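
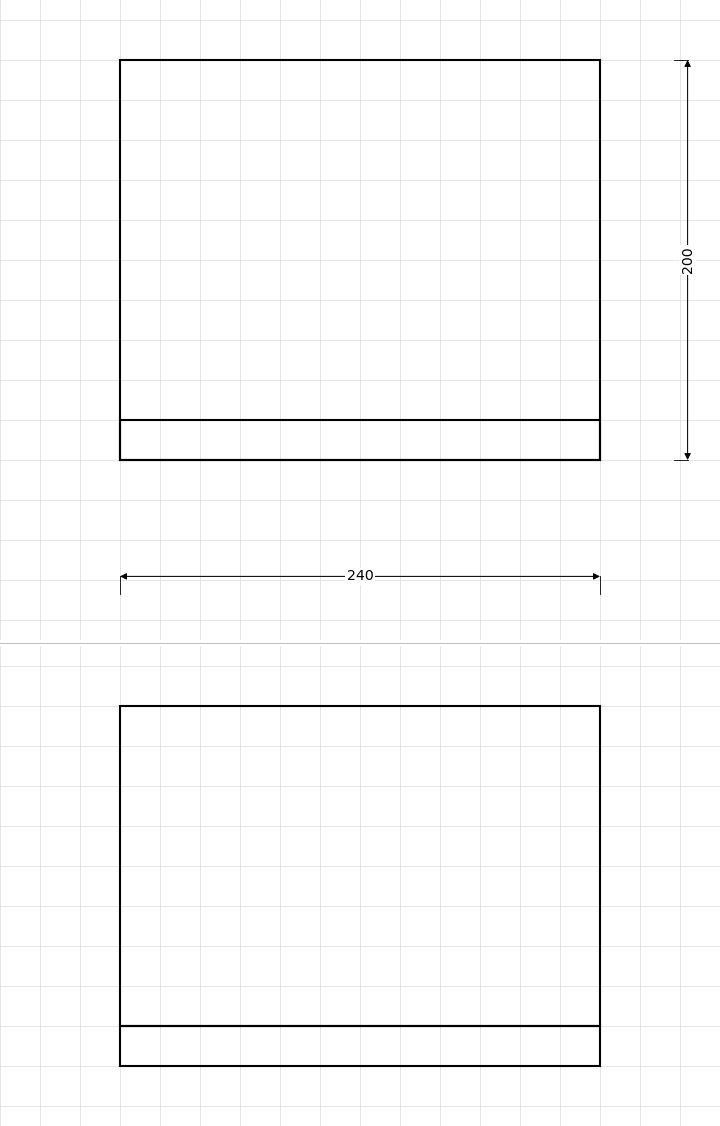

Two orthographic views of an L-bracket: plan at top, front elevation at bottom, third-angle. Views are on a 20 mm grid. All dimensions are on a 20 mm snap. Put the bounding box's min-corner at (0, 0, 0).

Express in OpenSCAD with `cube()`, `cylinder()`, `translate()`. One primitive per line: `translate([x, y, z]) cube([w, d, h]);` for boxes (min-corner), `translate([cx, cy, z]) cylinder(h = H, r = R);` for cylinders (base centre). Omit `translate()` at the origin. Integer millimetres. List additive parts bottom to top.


cube([240, 200, 20]);
translate([0, 0, 20]) cube([240, 20, 160]);


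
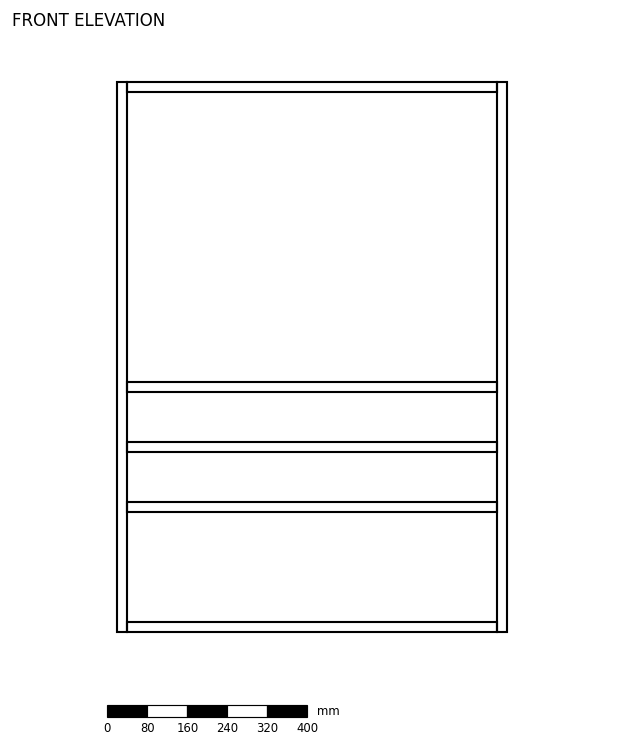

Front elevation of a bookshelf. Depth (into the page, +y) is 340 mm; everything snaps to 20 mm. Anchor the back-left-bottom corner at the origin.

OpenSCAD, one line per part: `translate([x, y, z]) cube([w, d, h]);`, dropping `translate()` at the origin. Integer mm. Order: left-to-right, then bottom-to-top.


cube([20, 340, 1100]);
translate([20, 0, 0]) cube([740, 340, 20]);
translate([20, 0, 240]) cube([740, 340, 20]);
translate([20, 0, 360]) cube([740, 340, 20]);
translate([20, 0, 480]) cube([740, 340, 20]);
translate([20, 0, 1080]) cube([740, 340, 20]);
translate([760, 0, 0]) cube([20, 340, 1100]);


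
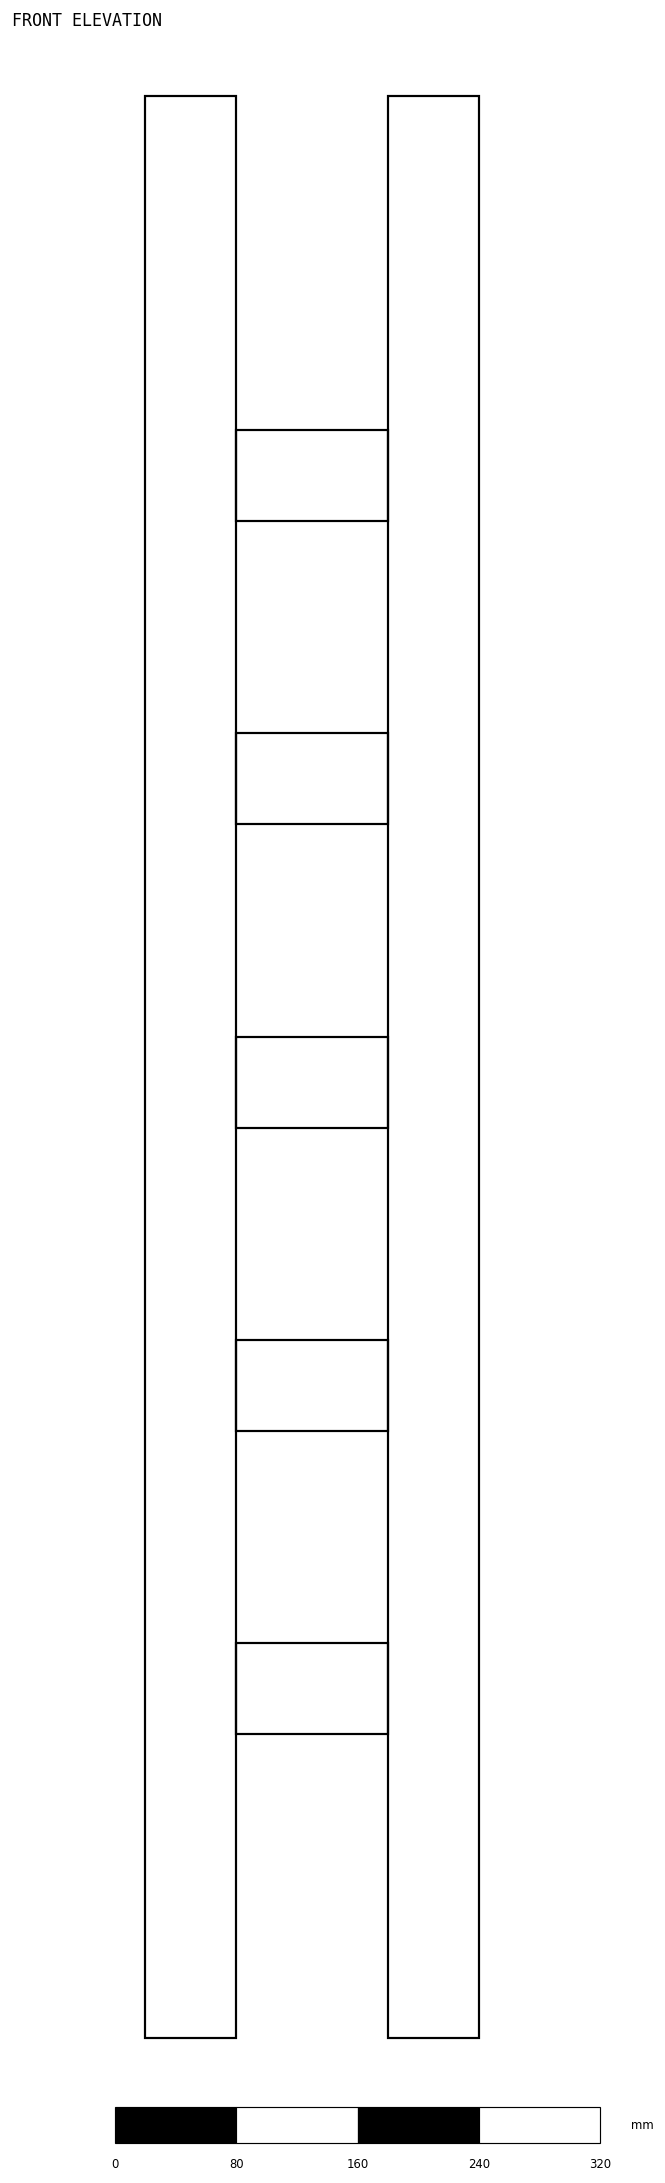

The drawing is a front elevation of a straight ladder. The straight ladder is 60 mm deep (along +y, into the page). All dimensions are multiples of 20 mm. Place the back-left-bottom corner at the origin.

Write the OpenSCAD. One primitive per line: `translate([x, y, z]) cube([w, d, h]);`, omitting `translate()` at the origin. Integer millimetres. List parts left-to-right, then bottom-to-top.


cube([60, 60, 1280]);
translate([60, 0, 200]) cube([100, 60, 60]);
translate([60, 0, 400]) cube([100, 60, 60]);
translate([60, 0, 600]) cube([100, 60, 60]);
translate([60, 0, 800]) cube([100, 60, 60]);
translate([60, 0, 1000]) cube([100, 60, 60]);
translate([160, 0, 0]) cube([60, 60, 1280]);


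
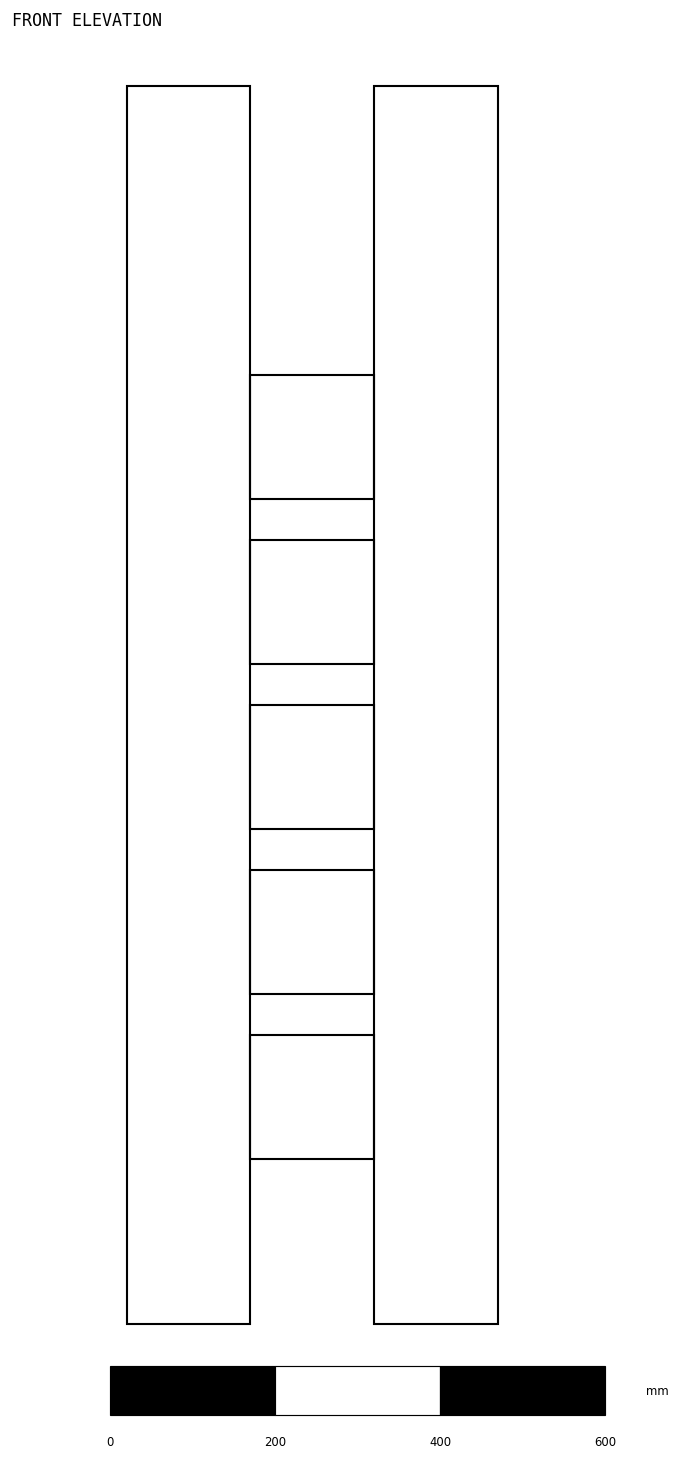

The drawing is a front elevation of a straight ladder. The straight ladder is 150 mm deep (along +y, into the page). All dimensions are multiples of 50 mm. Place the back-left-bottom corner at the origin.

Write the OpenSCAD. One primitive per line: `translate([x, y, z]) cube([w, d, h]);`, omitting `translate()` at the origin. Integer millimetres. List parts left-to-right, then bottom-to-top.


cube([150, 150, 1500]);
translate([150, 0, 200]) cube([150, 150, 150]);
translate([150, 0, 400]) cube([150, 150, 150]);
translate([150, 0, 600]) cube([150, 150, 150]);
translate([150, 0, 800]) cube([150, 150, 150]);
translate([150, 0, 1000]) cube([150, 150, 150]);
translate([300, 0, 0]) cube([150, 150, 1500]);


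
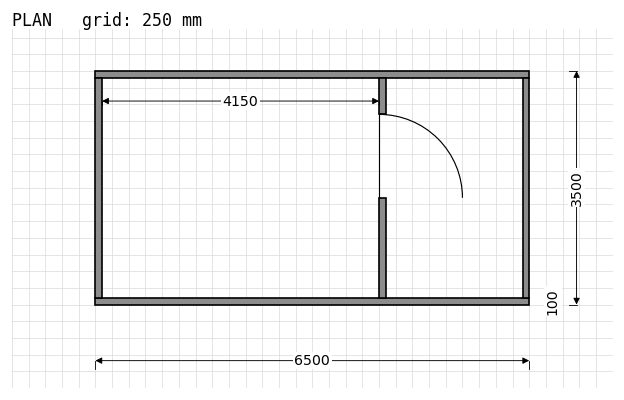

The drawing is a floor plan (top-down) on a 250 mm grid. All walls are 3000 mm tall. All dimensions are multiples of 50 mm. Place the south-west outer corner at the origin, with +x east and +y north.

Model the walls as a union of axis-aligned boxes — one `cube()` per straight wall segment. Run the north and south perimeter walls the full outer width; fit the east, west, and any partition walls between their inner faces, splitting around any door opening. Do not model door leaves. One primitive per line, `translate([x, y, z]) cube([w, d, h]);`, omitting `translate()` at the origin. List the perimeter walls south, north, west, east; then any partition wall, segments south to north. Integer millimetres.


cube([6500, 100, 3000]);
translate([0, 3400, 0]) cube([6500, 100, 3000]);
translate([0, 100, 0]) cube([100, 3300, 3000]);
translate([6400, 100, 0]) cube([100, 3300, 3000]);
translate([4250, 100, 0]) cube([100, 1500, 3000]);
translate([4250, 2850, 0]) cube([100, 550, 3000]);


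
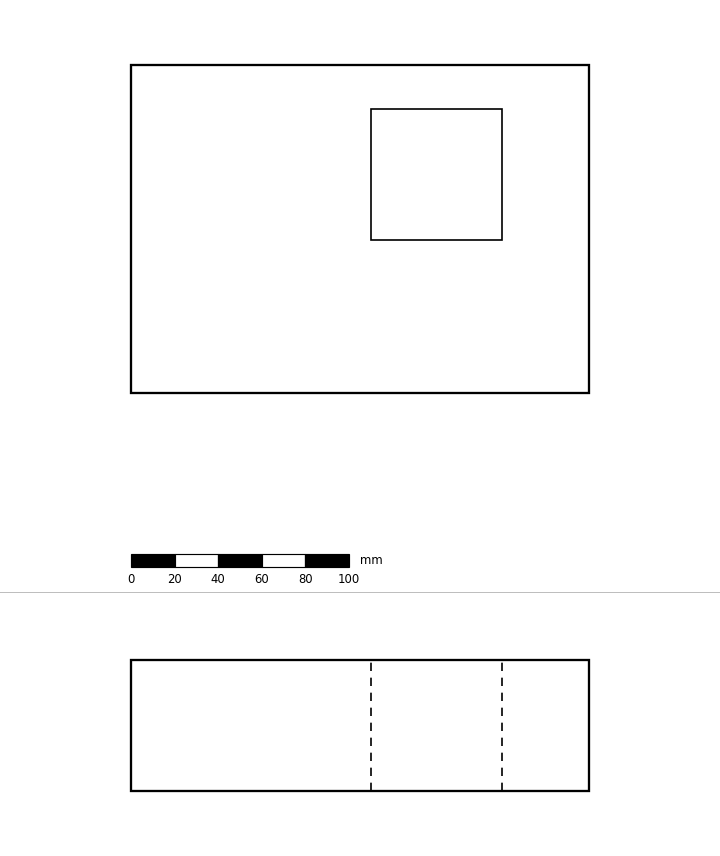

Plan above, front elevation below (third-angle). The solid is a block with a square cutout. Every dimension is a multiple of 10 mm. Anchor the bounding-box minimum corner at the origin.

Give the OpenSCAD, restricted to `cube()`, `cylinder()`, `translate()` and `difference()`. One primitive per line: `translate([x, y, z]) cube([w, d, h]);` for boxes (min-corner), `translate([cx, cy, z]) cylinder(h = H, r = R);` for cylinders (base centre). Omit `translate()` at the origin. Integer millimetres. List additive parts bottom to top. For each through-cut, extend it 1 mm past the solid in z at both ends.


difference() {
  cube([210, 150, 60]);
  translate([110, 70, -1]) cube([60, 60, 62]);
}


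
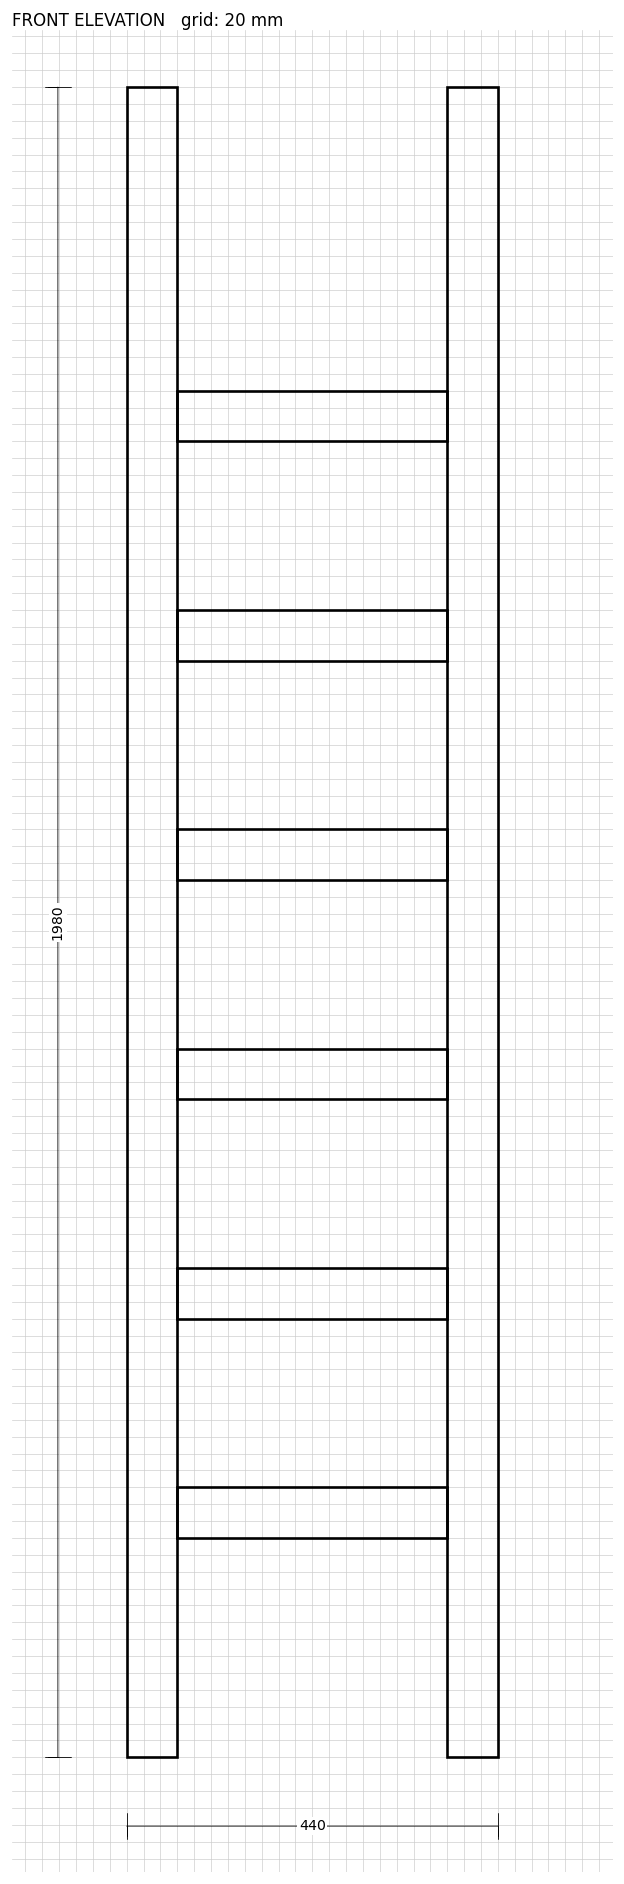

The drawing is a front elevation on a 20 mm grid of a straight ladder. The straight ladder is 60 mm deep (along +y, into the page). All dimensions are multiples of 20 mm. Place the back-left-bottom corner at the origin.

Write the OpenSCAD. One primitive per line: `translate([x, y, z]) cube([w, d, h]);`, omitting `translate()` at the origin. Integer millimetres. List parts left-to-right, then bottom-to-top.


cube([60, 60, 1980]);
translate([60, 0, 260]) cube([320, 60, 60]);
translate([60, 0, 520]) cube([320, 60, 60]);
translate([60, 0, 780]) cube([320, 60, 60]);
translate([60, 0, 1040]) cube([320, 60, 60]);
translate([60, 0, 1300]) cube([320, 60, 60]);
translate([60, 0, 1560]) cube([320, 60, 60]);
translate([380, 0, 0]) cube([60, 60, 1980]);


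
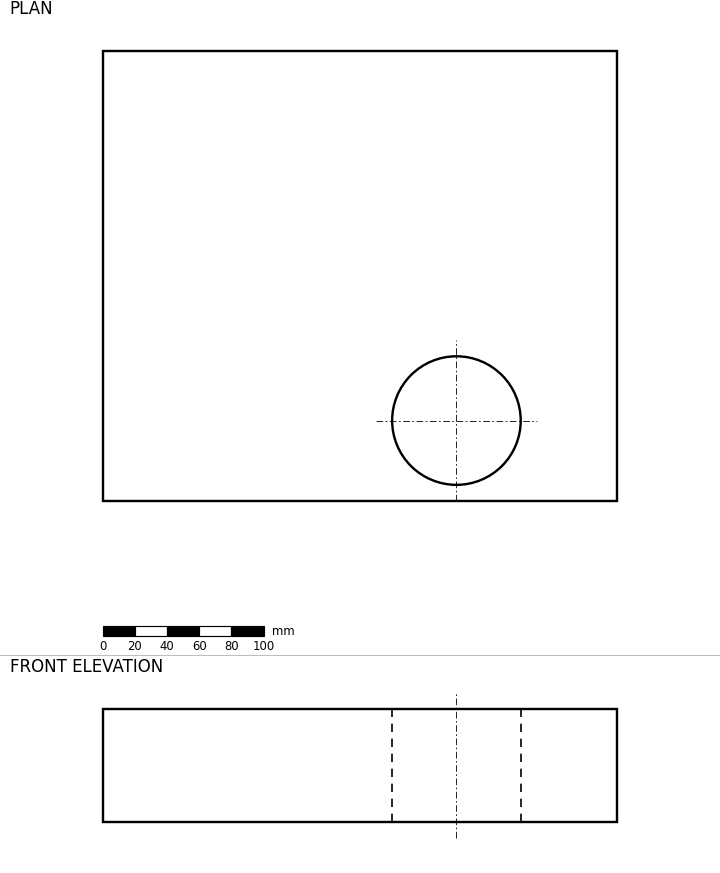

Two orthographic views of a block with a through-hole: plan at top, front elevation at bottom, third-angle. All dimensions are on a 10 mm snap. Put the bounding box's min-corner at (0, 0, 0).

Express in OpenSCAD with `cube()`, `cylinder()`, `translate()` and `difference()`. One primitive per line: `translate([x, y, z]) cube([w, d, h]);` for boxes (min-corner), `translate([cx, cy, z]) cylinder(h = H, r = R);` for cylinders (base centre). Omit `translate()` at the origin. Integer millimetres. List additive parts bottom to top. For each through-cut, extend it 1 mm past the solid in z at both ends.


difference() {
  cube([320, 280, 70]);
  translate([220, 50, -1]) cylinder(h = 72, r = 40);
}


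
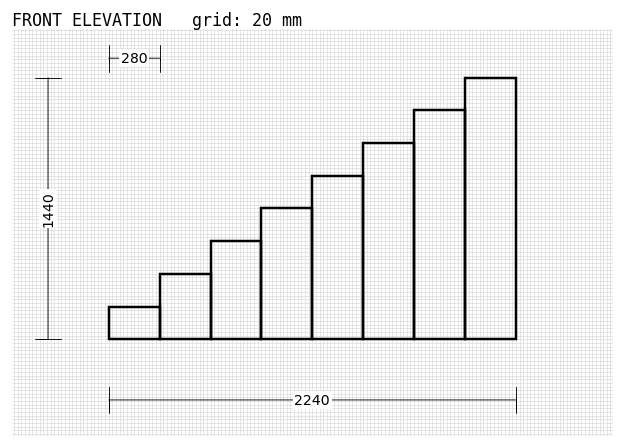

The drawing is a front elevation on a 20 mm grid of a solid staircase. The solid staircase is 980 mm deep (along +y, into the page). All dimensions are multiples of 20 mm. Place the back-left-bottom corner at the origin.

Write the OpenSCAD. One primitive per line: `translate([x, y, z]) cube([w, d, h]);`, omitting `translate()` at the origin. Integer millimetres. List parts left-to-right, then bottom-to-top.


cube([280, 980, 180]);
translate([280, 0, 0]) cube([280, 980, 360]);
translate([560, 0, 0]) cube([280, 980, 540]);
translate([840, 0, 0]) cube([280, 980, 720]);
translate([1120, 0, 0]) cube([280, 980, 900]);
translate([1400, 0, 0]) cube([280, 980, 1080]);
translate([1680, 0, 0]) cube([280, 980, 1260]);
translate([1960, 0, 0]) cube([280, 980, 1440]);


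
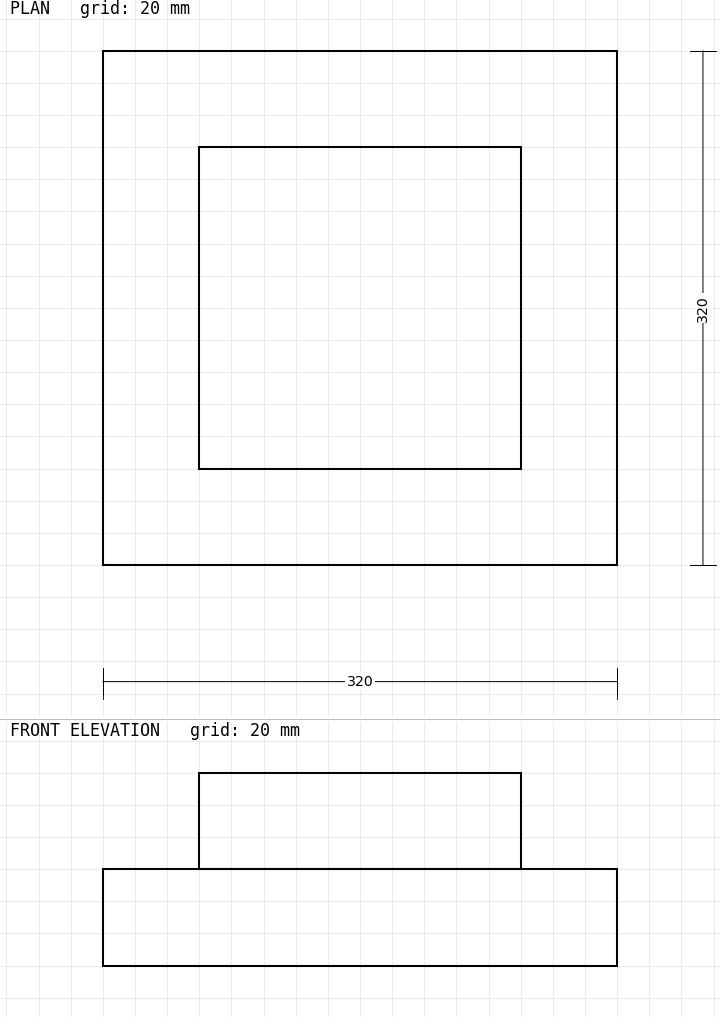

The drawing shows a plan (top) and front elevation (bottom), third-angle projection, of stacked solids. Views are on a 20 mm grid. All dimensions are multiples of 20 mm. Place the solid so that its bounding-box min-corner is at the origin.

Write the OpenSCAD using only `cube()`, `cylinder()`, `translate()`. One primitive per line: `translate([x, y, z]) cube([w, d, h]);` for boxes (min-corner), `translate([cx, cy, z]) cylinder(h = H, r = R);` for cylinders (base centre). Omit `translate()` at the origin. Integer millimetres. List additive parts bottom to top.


cube([320, 320, 60]);
translate([60, 60, 60]) cube([200, 200, 60]);


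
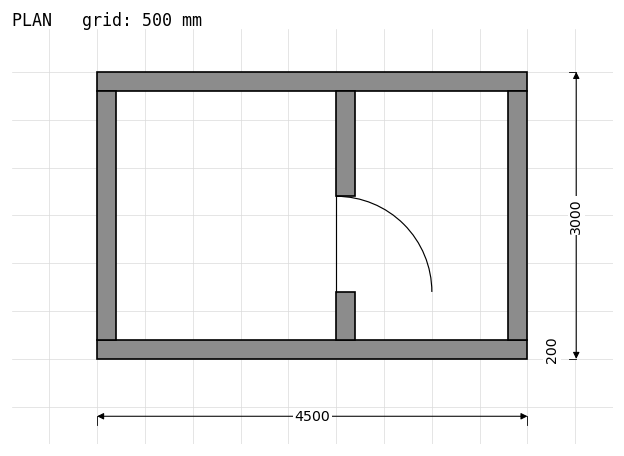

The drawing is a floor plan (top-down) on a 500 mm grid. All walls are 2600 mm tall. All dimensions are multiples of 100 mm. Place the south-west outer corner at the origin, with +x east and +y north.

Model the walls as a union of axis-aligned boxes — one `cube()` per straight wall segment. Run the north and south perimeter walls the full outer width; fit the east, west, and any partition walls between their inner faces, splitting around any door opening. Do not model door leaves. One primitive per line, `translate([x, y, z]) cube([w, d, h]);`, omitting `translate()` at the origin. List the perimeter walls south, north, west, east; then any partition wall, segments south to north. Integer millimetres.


cube([4500, 200, 2600]);
translate([0, 2800, 0]) cube([4500, 200, 2600]);
translate([0, 200, 0]) cube([200, 2600, 2600]);
translate([4300, 200, 0]) cube([200, 2600, 2600]);
translate([2500, 200, 0]) cube([200, 500, 2600]);
translate([2500, 1700, 0]) cube([200, 1100, 2600]);


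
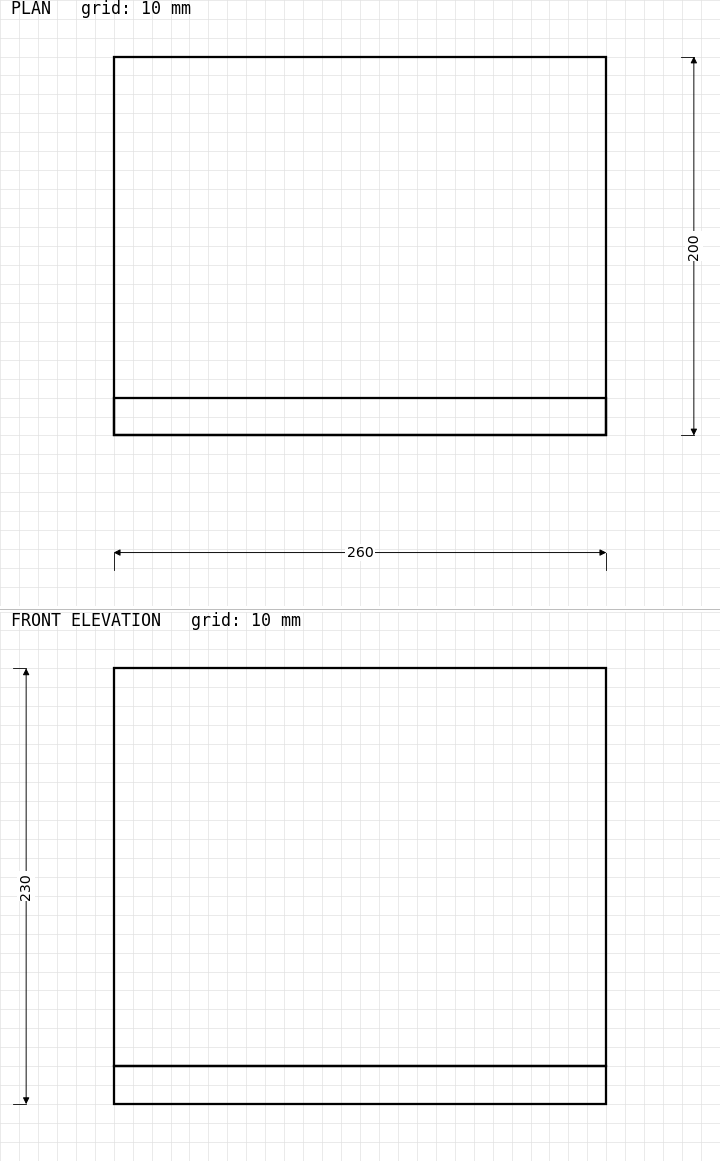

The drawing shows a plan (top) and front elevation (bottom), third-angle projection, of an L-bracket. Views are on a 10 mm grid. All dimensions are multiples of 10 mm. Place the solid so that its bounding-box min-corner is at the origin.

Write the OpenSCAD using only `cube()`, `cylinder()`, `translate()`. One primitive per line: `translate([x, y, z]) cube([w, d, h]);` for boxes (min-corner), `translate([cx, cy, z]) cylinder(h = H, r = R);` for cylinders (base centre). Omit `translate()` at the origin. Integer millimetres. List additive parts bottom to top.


cube([260, 200, 20]);
translate([0, 0, 20]) cube([260, 20, 210]);


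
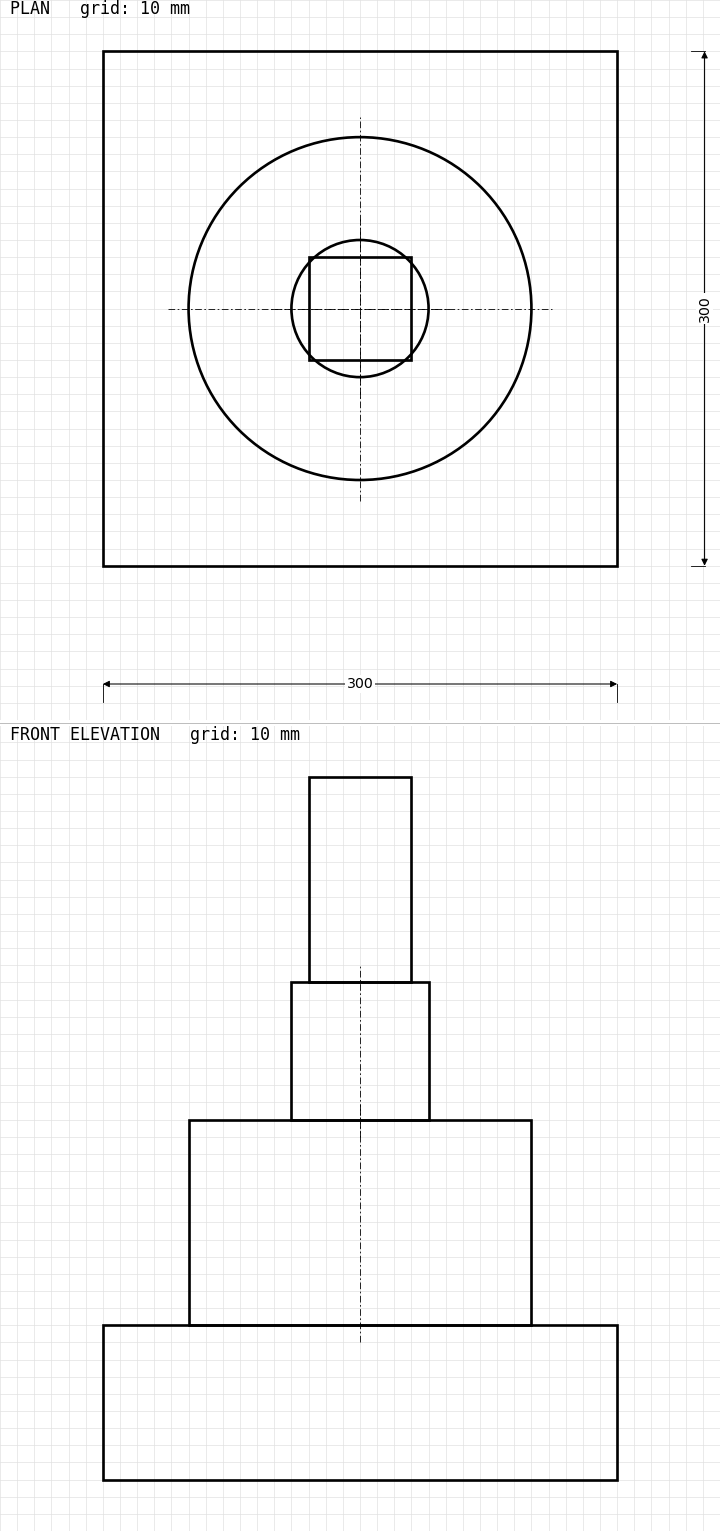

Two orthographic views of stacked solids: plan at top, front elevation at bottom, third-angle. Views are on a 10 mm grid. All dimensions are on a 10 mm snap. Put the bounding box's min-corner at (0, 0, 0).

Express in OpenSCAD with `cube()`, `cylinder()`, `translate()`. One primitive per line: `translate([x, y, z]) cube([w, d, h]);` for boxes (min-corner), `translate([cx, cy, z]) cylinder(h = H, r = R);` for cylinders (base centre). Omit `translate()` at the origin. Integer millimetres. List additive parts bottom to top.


cube([300, 300, 90]);
translate([150, 150, 90]) cylinder(h = 120, r = 100);
translate([150, 150, 210]) cylinder(h = 80, r = 40);
translate([120, 120, 290]) cube([60, 60, 120]);


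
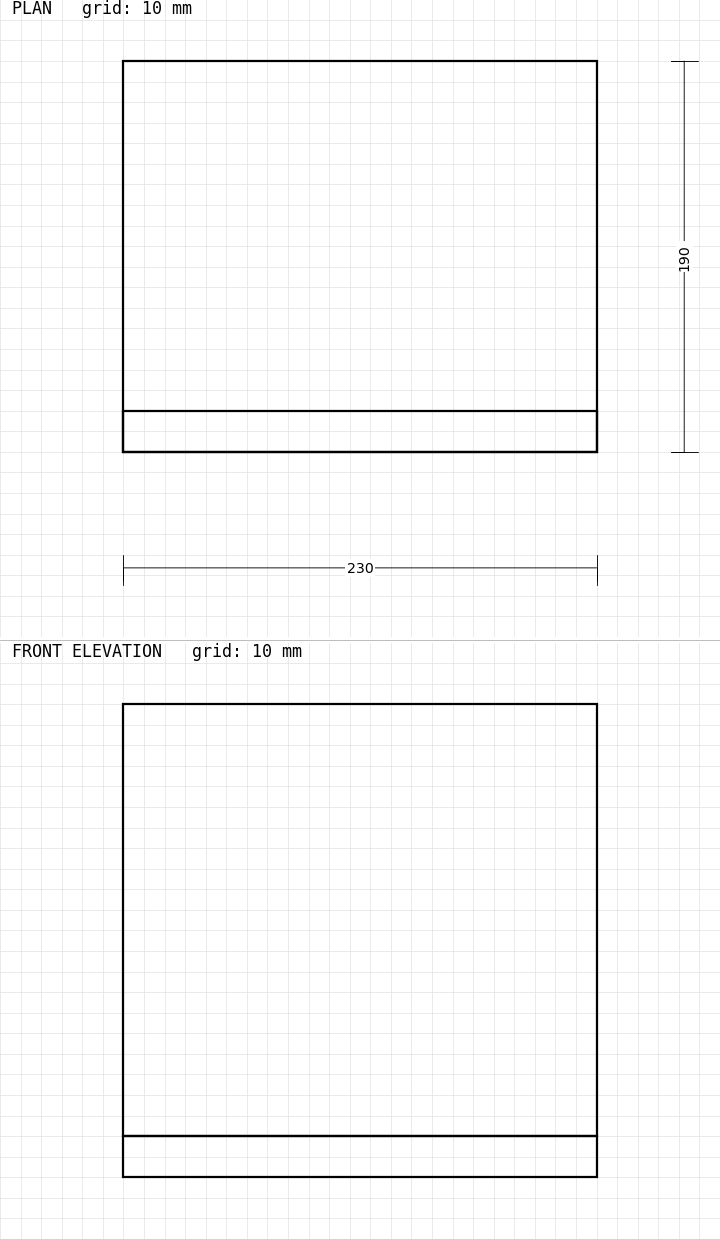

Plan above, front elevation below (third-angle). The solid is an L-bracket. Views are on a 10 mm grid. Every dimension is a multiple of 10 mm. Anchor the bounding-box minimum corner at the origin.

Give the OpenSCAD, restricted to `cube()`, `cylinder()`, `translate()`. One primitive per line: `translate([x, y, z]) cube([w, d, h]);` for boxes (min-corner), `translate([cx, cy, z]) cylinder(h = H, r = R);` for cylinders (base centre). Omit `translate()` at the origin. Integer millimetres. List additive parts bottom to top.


cube([230, 190, 20]);
translate([0, 0, 20]) cube([230, 20, 210]);


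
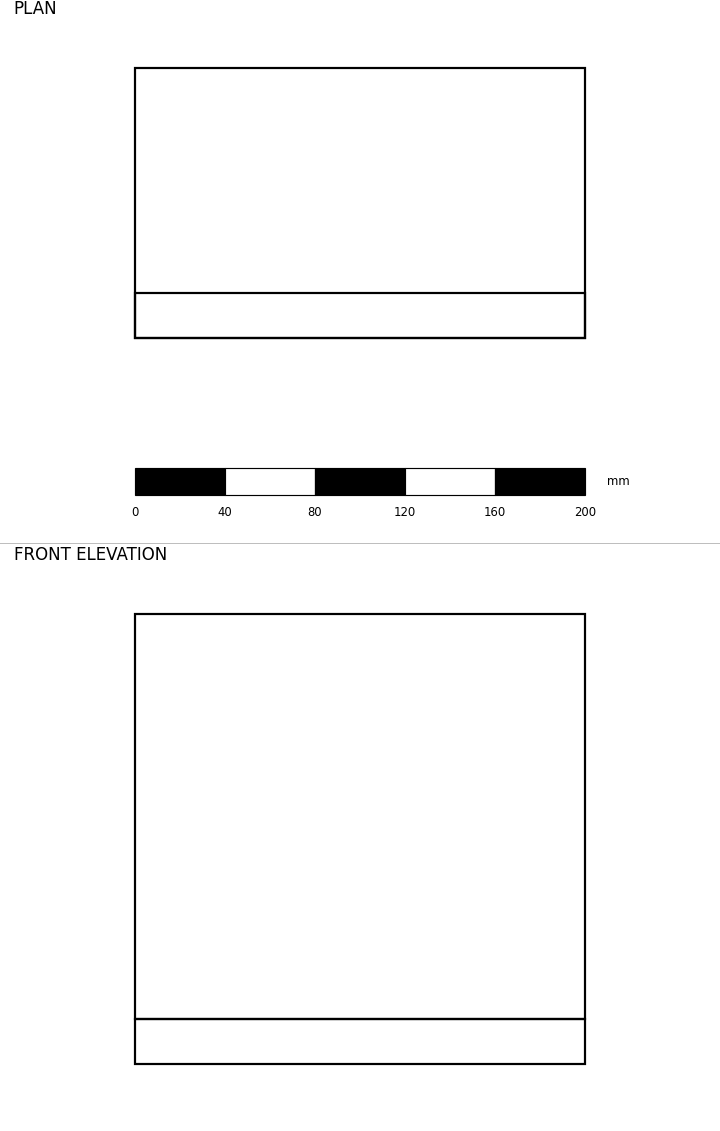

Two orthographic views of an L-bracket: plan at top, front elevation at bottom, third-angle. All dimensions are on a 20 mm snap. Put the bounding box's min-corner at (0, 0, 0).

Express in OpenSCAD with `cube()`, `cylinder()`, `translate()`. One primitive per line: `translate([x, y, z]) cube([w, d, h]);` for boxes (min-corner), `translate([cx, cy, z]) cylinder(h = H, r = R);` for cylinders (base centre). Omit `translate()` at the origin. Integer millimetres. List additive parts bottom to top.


cube([200, 120, 20]);
translate([0, 0, 20]) cube([200, 20, 180]);


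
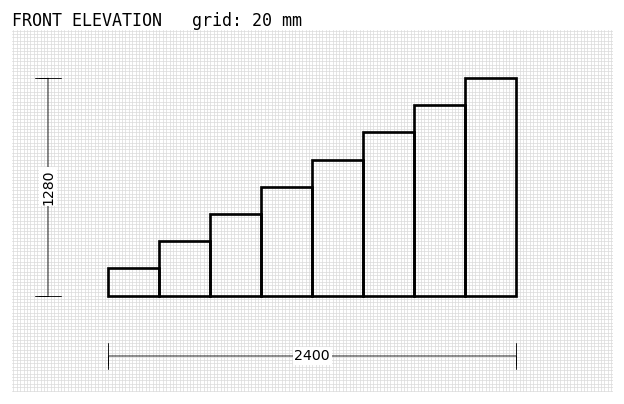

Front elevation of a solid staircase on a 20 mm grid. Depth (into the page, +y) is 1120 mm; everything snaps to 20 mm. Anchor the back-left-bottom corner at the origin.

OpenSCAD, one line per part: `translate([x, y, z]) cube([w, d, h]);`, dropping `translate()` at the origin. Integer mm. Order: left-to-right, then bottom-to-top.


cube([300, 1120, 160]);
translate([300, 0, 0]) cube([300, 1120, 320]);
translate([600, 0, 0]) cube([300, 1120, 480]);
translate([900, 0, 0]) cube([300, 1120, 640]);
translate([1200, 0, 0]) cube([300, 1120, 800]);
translate([1500, 0, 0]) cube([300, 1120, 960]);
translate([1800, 0, 0]) cube([300, 1120, 1120]);
translate([2100, 0, 0]) cube([300, 1120, 1280]);


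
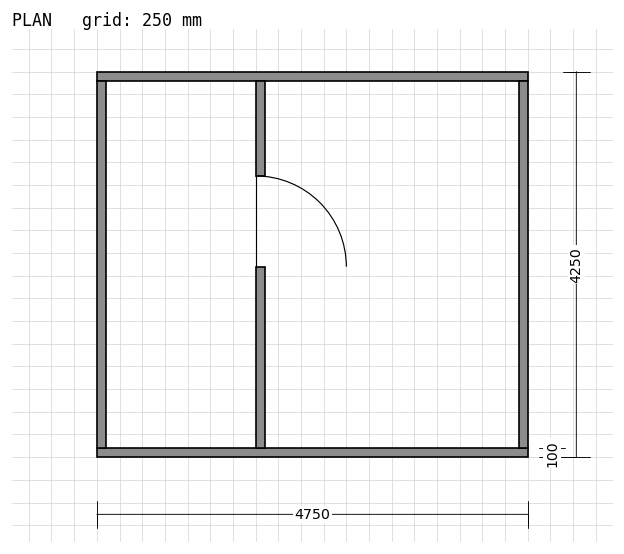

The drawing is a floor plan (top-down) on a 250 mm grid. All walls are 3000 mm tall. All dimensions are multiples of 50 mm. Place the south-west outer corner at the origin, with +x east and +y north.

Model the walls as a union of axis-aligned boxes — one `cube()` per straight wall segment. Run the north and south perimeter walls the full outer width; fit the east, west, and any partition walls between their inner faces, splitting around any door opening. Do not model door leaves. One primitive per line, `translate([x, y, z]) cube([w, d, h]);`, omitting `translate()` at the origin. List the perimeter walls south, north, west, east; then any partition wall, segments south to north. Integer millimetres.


cube([4750, 100, 3000]);
translate([0, 4150, 0]) cube([4750, 100, 3000]);
translate([0, 100, 0]) cube([100, 4050, 3000]);
translate([4650, 100, 0]) cube([100, 4050, 3000]);
translate([1750, 100, 0]) cube([100, 2000, 3000]);
translate([1750, 3100, 0]) cube([100, 1050, 3000]);


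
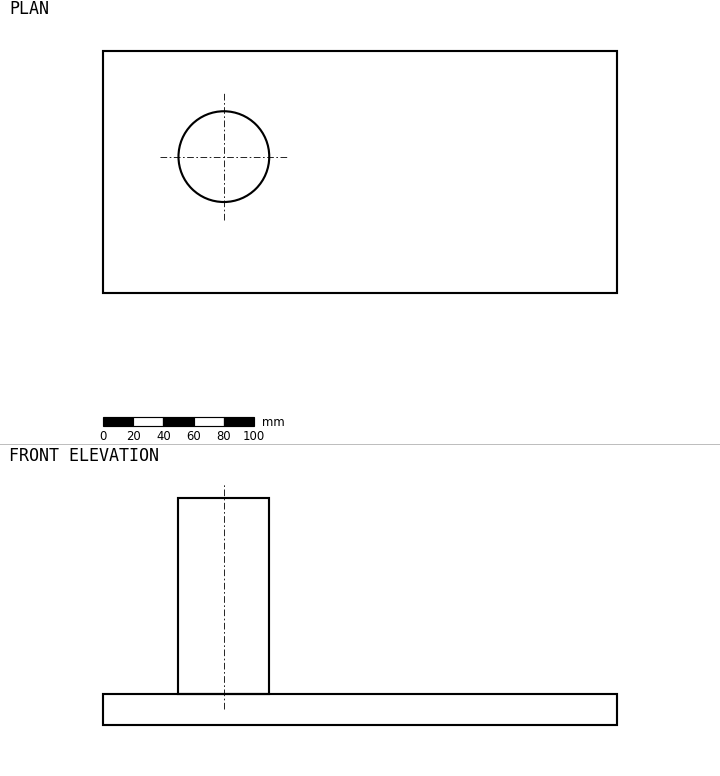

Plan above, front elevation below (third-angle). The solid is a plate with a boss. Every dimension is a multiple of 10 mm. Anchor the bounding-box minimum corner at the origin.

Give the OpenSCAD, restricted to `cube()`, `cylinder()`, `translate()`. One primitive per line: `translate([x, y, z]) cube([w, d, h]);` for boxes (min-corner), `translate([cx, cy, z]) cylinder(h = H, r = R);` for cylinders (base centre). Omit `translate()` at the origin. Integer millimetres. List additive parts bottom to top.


cube([340, 160, 20]);
translate([80, 90, 20]) cylinder(h = 130, r = 30);


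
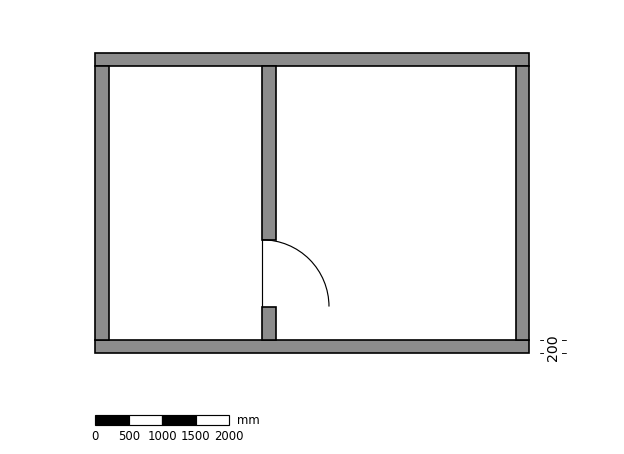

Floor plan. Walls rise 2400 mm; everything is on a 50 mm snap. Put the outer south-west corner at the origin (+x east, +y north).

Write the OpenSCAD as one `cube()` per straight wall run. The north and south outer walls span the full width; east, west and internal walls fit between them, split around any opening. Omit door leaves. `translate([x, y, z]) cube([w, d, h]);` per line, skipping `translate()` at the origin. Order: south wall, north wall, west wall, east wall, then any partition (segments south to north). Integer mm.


cube([6500, 200, 2400]);
translate([0, 4300, 0]) cube([6500, 200, 2400]);
translate([0, 200, 0]) cube([200, 4100, 2400]);
translate([6300, 200, 0]) cube([200, 4100, 2400]);
translate([2500, 200, 0]) cube([200, 500, 2400]);
translate([2500, 1700, 0]) cube([200, 2600, 2400]);


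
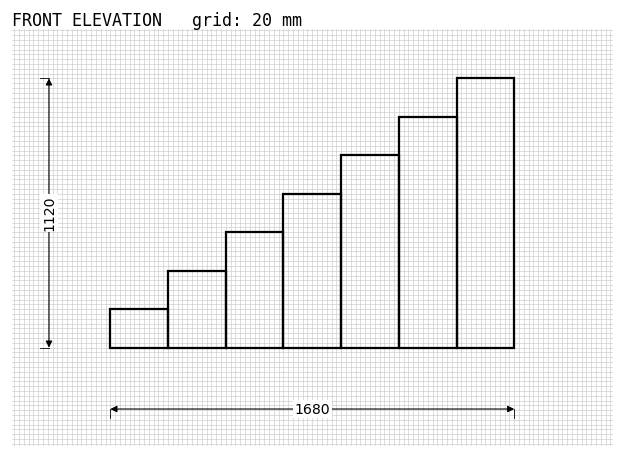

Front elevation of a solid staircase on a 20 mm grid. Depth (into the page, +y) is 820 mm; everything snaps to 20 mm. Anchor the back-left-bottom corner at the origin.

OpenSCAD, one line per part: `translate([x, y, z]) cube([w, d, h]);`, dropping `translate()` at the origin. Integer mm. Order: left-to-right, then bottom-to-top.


cube([240, 820, 160]);
translate([240, 0, 0]) cube([240, 820, 320]);
translate([480, 0, 0]) cube([240, 820, 480]);
translate([720, 0, 0]) cube([240, 820, 640]);
translate([960, 0, 0]) cube([240, 820, 800]);
translate([1200, 0, 0]) cube([240, 820, 960]);
translate([1440, 0, 0]) cube([240, 820, 1120]);


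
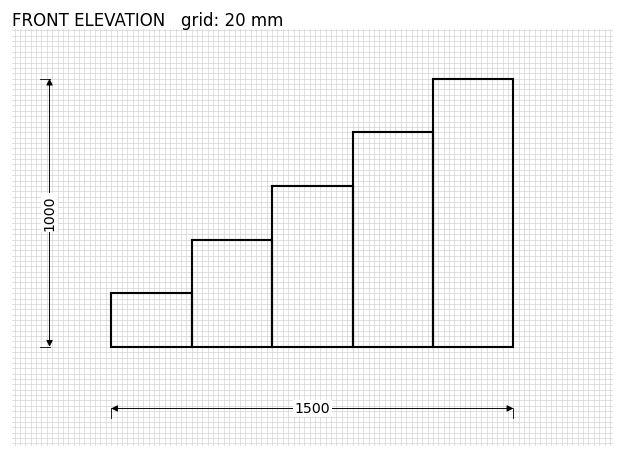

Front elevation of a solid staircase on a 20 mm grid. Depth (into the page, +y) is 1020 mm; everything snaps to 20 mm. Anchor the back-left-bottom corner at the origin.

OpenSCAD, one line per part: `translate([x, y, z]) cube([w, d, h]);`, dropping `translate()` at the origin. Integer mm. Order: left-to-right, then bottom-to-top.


cube([300, 1020, 200]);
translate([300, 0, 0]) cube([300, 1020, 400]);
translate([600, 0, 0]) cube([300, 1020, 600]);
translate([900, 0, 0]) cube([300, 1020, 800]);
translate([1200, 0, 0]) cube([300, 1020, 1000]);


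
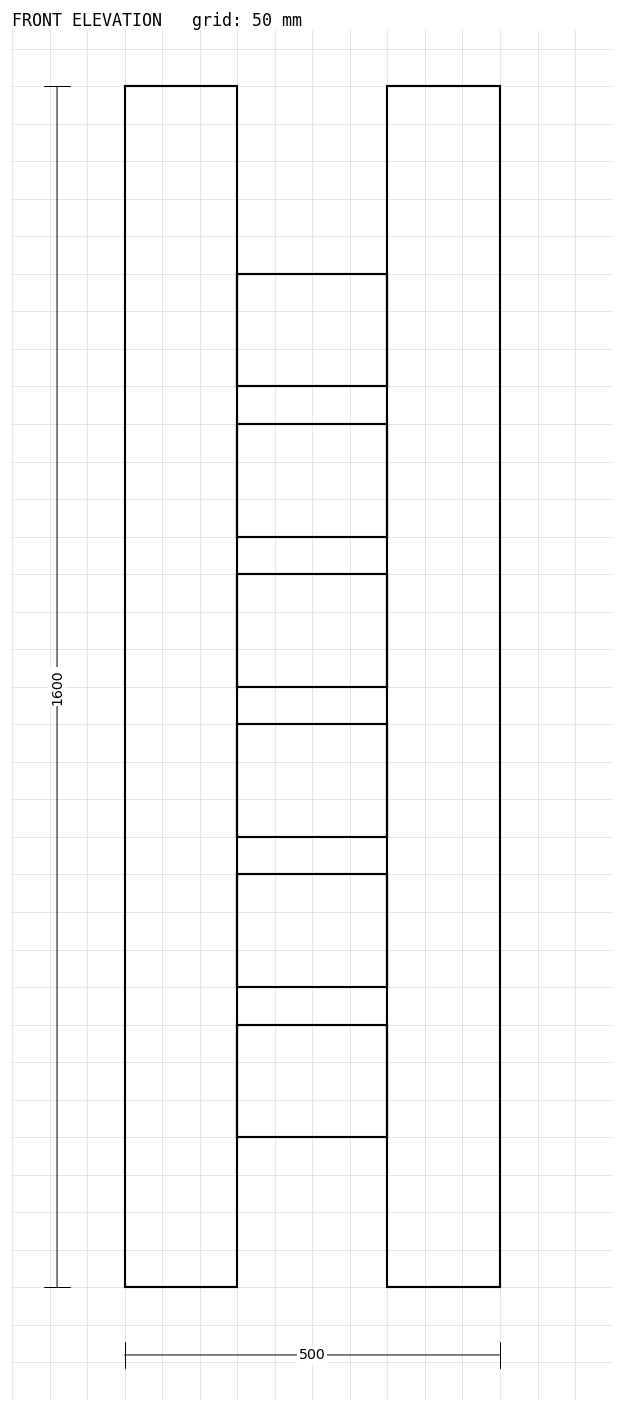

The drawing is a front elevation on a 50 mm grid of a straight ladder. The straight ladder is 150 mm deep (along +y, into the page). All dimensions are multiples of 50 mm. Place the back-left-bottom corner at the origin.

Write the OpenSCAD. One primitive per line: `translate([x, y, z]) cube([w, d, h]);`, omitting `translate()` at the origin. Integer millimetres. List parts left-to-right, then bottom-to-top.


cube([150, 150, 1600]);
translate([150, 0, 200]) cube([200, 150, 150]);
translate([150, 0, 400]) cube([200, 150, 150]);
translate([150, 0, 600]) cube([200, 150, 150]);
translate([150, 0, 800]) cube([200, 150, 150]);
translate([150, 0, 1000]) cube([200, 150, 150]);
translate([150, 0, 1200]) cube([200, 150, 150]);
translate([350, 0, 0]) cube([150, 150, 1600]);


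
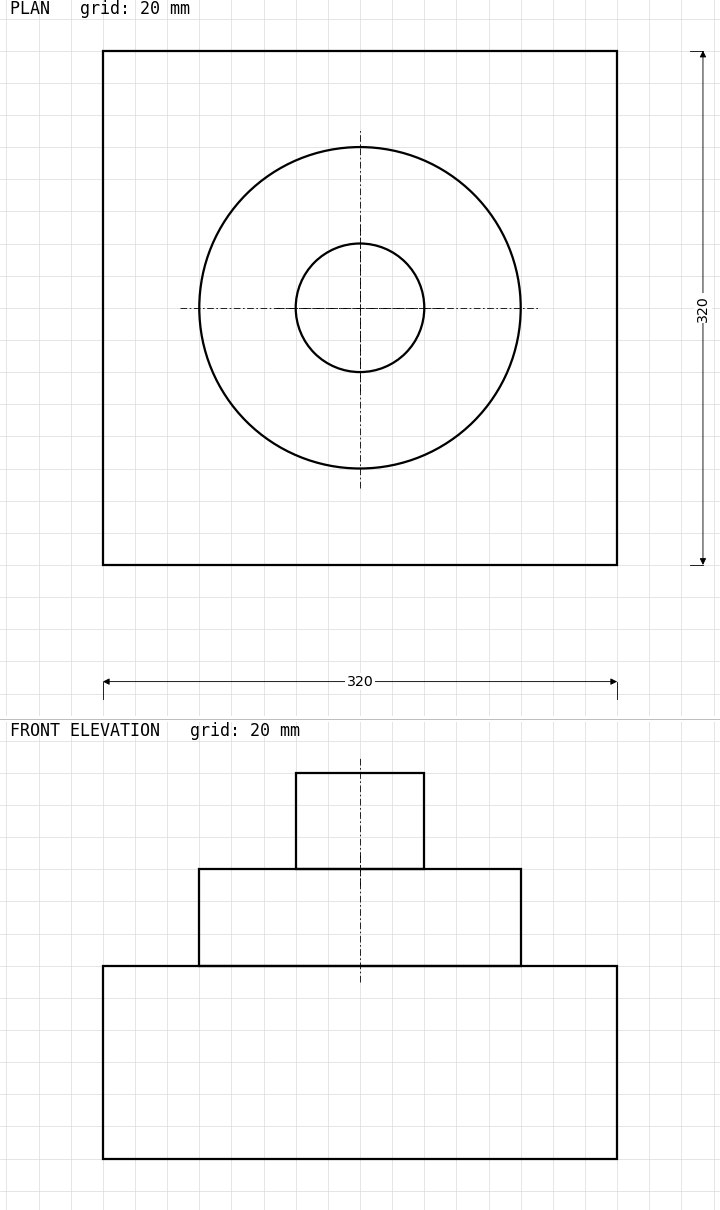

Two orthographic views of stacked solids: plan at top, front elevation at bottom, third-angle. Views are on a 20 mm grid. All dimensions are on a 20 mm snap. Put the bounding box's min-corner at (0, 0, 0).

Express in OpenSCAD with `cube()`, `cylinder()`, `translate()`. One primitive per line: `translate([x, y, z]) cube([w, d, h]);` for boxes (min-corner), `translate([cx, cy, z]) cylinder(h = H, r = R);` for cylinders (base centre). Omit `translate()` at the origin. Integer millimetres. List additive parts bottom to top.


cube([320, 320, 120]);
translate([160, 160, 120]) cylinder(h = 60, r = 100);
translate([160, 160, 180]) cylinder(h = 60, r = 40);


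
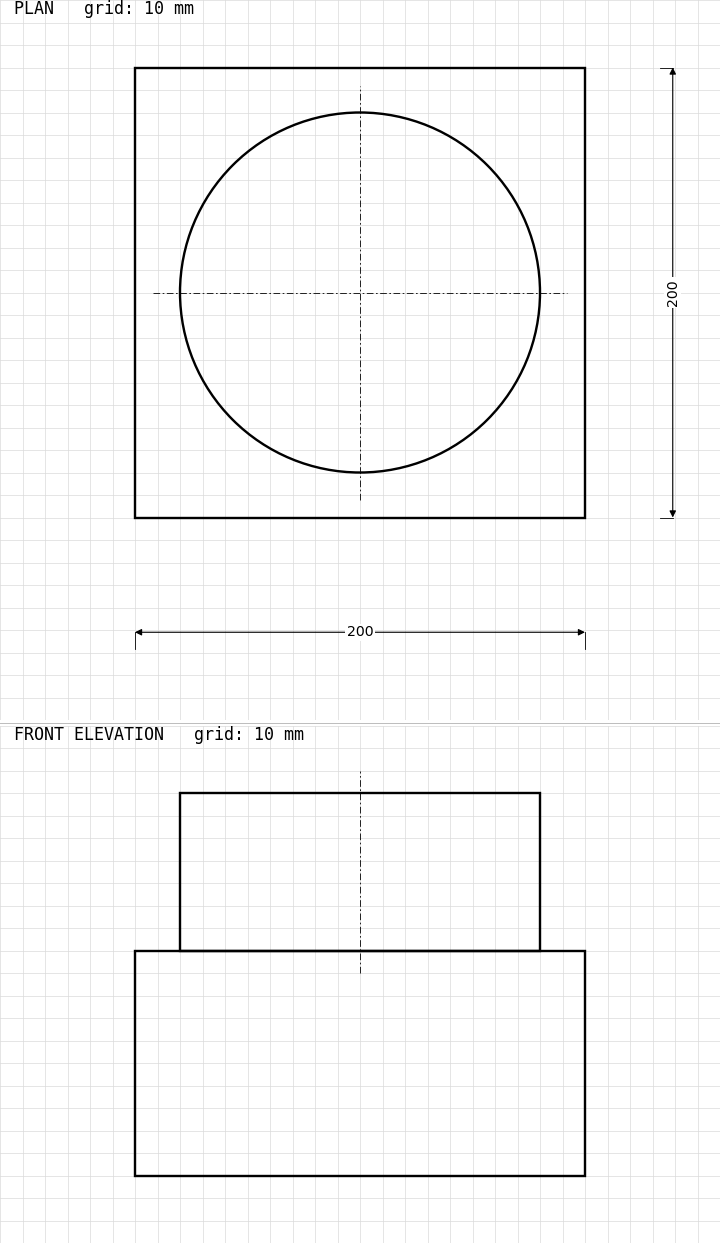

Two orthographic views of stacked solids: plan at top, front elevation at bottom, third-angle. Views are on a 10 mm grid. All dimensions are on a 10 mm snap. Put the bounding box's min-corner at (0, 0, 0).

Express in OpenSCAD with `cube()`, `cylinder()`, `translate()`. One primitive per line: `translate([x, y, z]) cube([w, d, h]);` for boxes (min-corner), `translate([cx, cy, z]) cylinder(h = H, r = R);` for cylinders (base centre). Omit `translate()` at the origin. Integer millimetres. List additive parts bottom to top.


cube([200, 200, 100]);
translate([100, 100, 100]) cylinder(h = 70, r = 80);


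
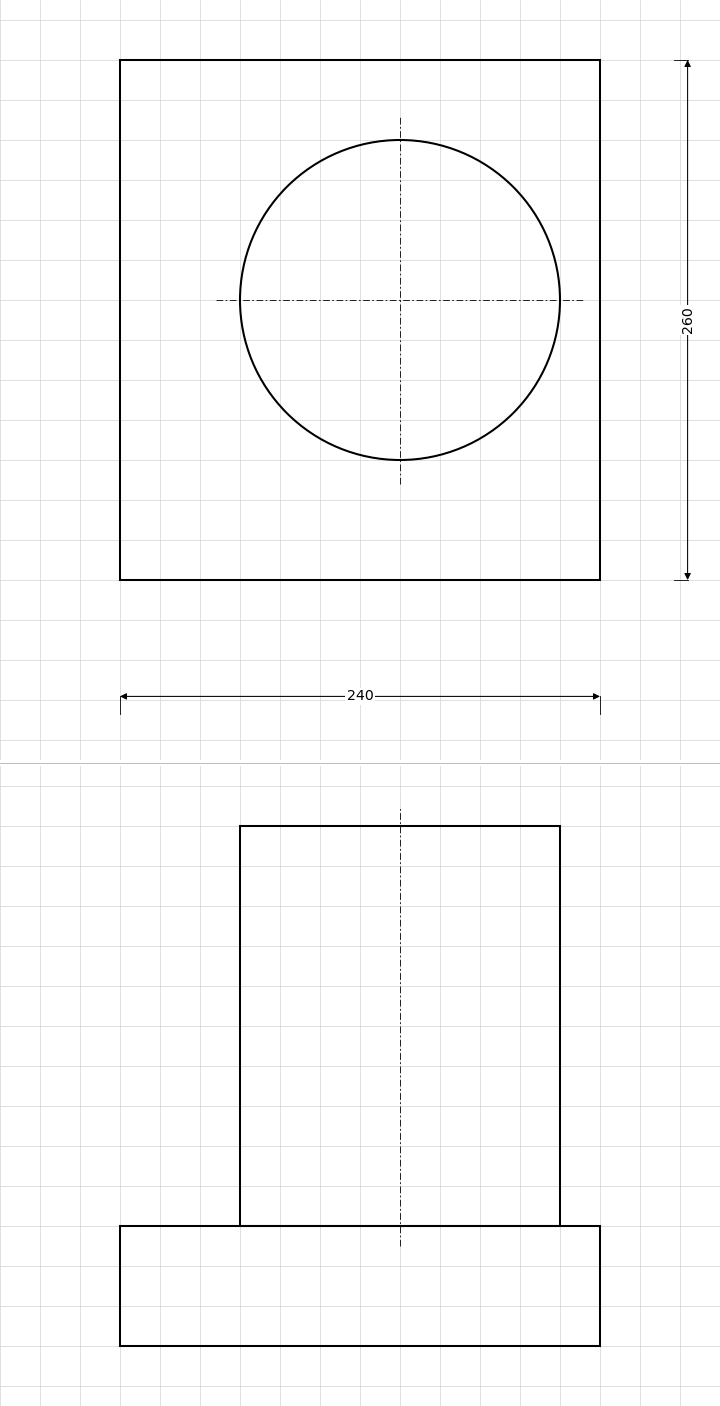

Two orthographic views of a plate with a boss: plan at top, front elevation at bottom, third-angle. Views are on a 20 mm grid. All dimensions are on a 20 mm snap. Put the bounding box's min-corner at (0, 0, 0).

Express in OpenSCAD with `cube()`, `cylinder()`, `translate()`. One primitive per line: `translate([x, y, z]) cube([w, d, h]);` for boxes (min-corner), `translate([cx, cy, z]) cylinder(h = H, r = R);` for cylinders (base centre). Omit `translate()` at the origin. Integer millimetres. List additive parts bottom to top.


cube([240, 260, 60]);
translate([140, 140, 60]) cylinder(h = 200, r = 80);


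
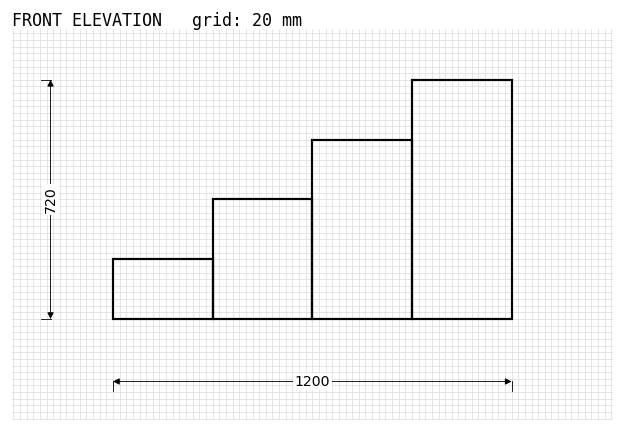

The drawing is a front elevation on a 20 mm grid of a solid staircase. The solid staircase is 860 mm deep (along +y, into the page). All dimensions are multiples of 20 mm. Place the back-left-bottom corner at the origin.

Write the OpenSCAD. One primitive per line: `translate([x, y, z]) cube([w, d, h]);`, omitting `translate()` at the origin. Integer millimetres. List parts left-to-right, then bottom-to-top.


cube([300, 860, 180]);
translate([300, 0, 0]) cube([300, 860, 360]);
translate([600, 0, 0]) cube([300, 860, 540]);
translate([900, 0, 0]) cube([300, 860, 720]);


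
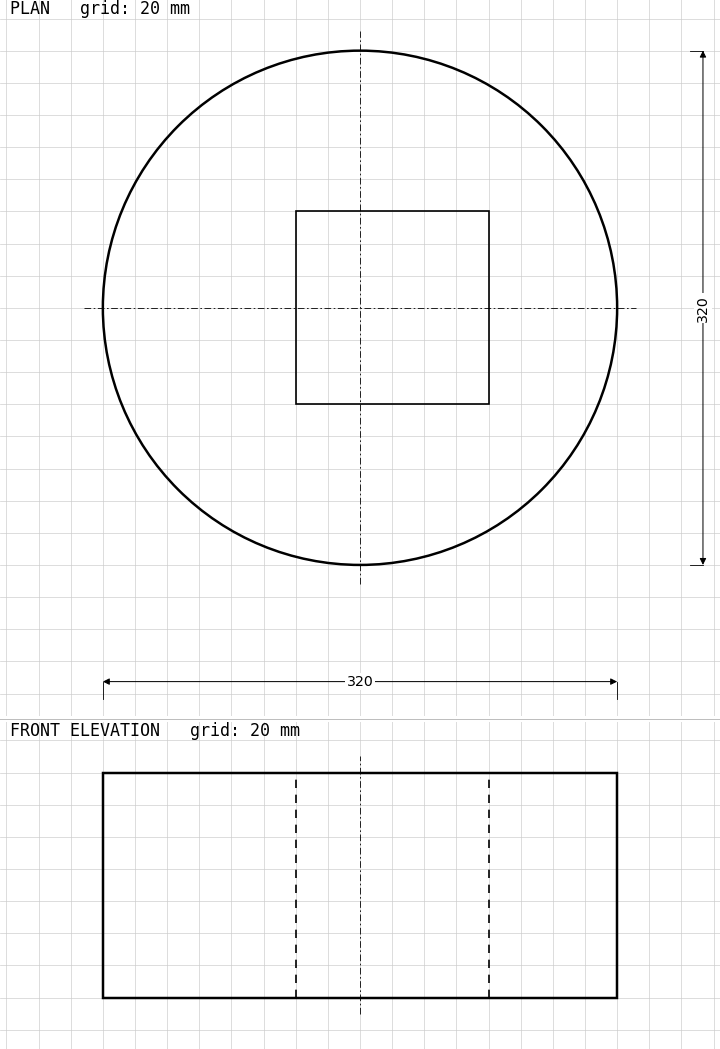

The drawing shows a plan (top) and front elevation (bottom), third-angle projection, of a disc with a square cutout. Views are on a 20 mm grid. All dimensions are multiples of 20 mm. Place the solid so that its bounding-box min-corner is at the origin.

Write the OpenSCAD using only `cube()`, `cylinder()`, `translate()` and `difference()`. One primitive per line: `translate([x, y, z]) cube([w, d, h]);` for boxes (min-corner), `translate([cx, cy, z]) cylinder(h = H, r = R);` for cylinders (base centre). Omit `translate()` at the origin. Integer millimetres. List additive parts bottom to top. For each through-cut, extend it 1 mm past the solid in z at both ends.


difference() {
  translate([160, 160, 0]) cylinder(h = 140, r = 160);
  translate([120, 100, -1]) cube([120, 120, 142]);
}


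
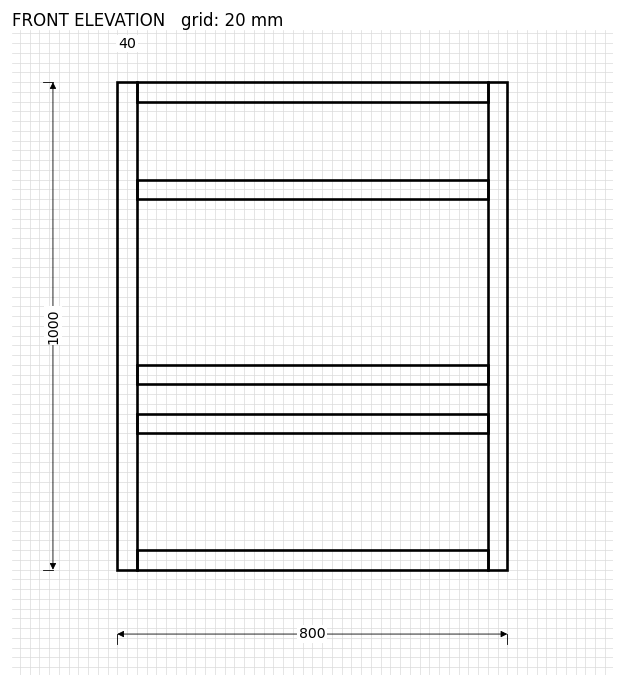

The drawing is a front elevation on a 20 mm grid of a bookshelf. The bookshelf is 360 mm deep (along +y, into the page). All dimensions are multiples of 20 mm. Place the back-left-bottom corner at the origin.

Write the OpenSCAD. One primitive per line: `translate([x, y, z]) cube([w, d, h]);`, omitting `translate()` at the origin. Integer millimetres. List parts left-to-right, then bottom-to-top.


cube([40, 360, 1000]);
translate([40, 0, 0]) cube([720, 360, 40]);
translate([40, 0, 280]) cube([720, 360, 40]);
translate([40, 0, 380]) cube([720, 360, 40]);
translate([40, 0, 760]) cube([720, 360, 40]);
translate([40, 0, 960]) cube([720, 360, 40]);
translate([760, 0, 0]) cube([40, 360, 1000]);


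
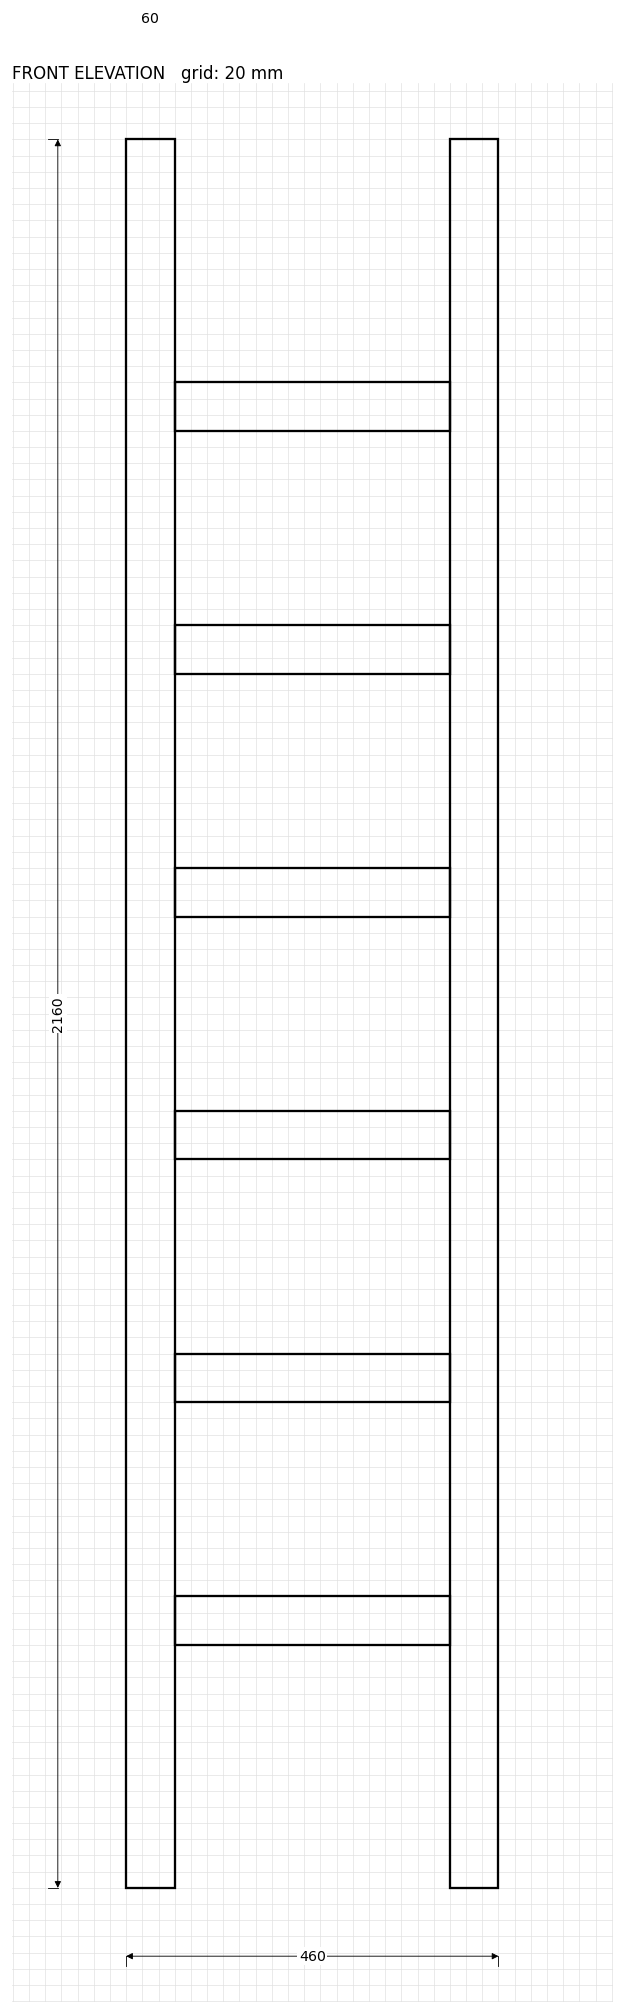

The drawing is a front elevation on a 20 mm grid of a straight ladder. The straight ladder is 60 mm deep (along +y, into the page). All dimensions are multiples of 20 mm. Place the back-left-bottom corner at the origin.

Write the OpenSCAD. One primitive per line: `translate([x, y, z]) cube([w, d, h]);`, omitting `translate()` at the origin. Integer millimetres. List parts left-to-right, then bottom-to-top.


cube([60, 60, 2160]);
translate([60, 0, 300]) cube([340, 60, 60]);
translate([60, 0, 600]) cube([340, 60, 60]);
translate([60, 0, 900]) cube([340, 60, 60]);
translate([60, 0, 1200]) cube([340, 60, 60]);
translate([60, 0, 1500]) cube([340, 60, 60]);
translate([60, 0, 1800]) cube([340, 60, 60]);
translate([400, 0, 0]) cube([60, 60, 2160]);


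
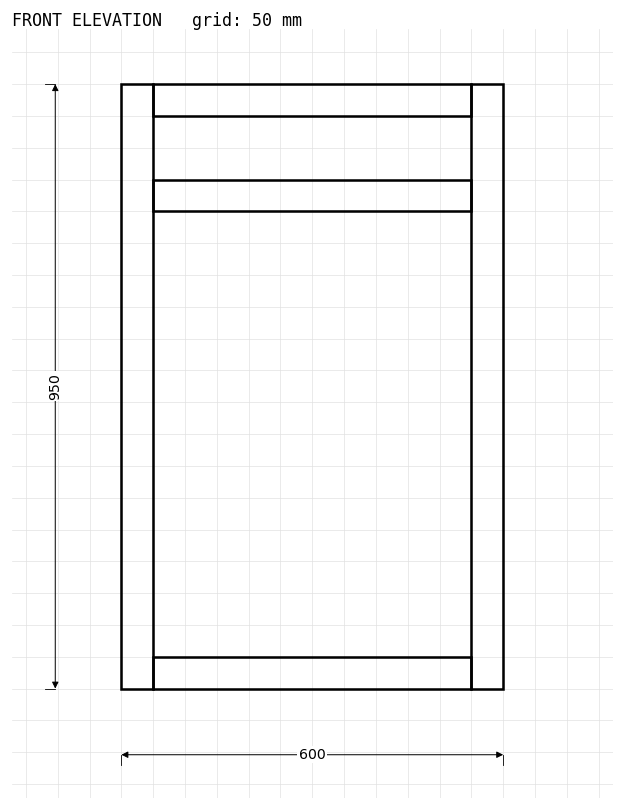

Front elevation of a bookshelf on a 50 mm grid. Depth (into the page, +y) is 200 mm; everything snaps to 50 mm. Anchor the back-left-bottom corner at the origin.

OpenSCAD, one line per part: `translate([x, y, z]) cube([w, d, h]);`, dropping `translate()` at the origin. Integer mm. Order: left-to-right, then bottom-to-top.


cube([50, 200, 950]);
translate([50, 0, 0]) cube([500, 200, 50]);
translate([50, 0, 750]) cube([500, 200, 50]);
translate([50, 0, 900]) cube([500, 200, 50]);
translate([550, 0, 0]) cube([50, 200, 950]);


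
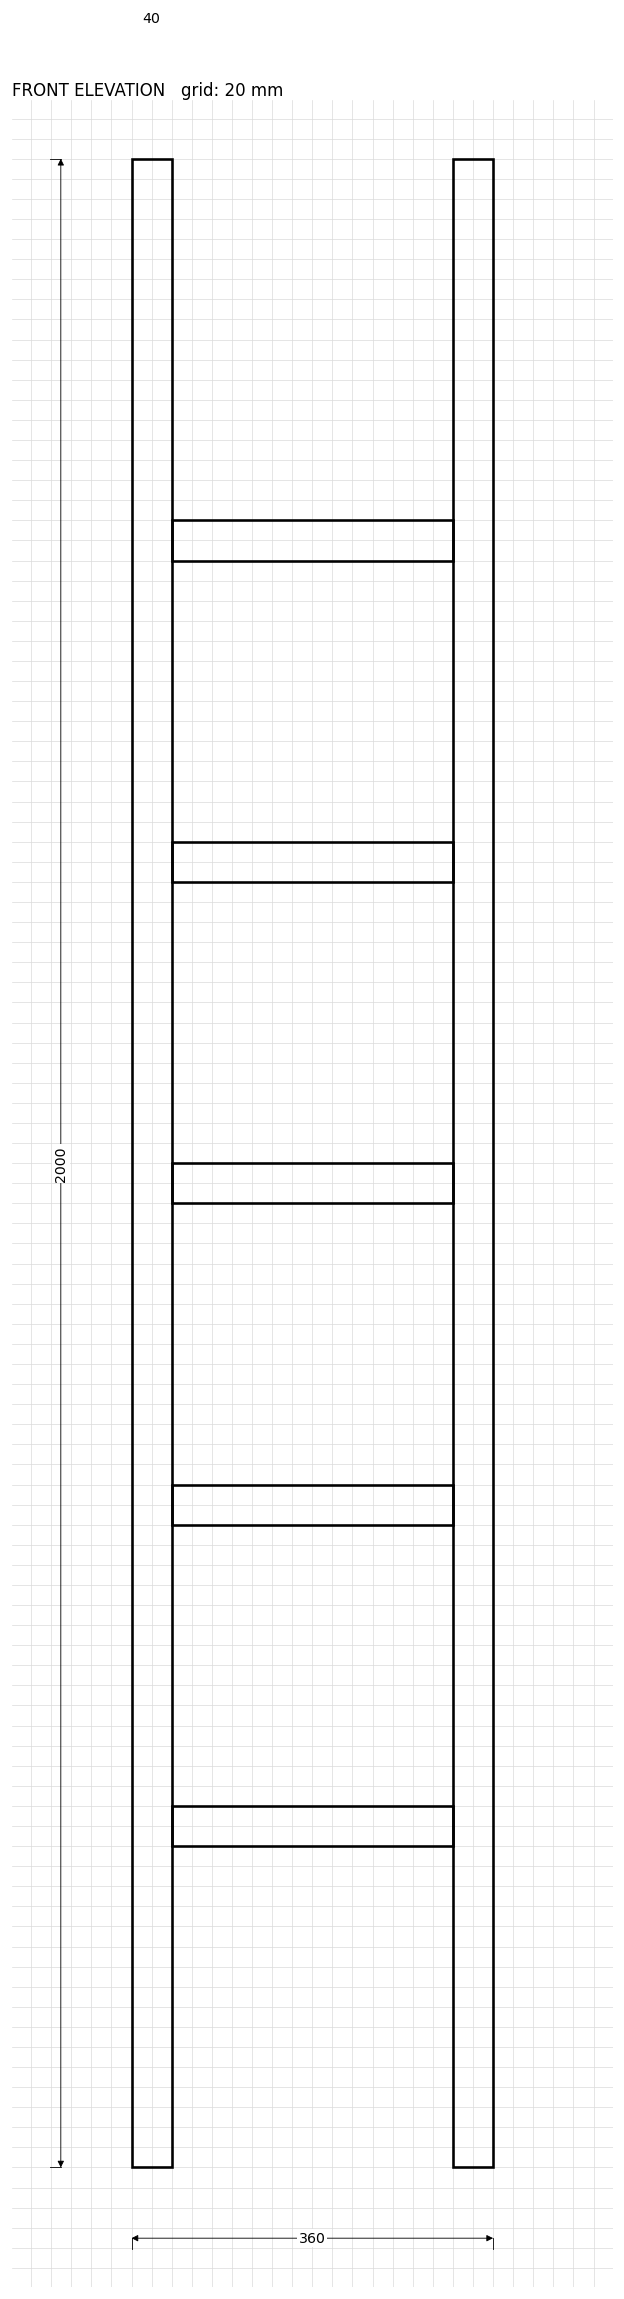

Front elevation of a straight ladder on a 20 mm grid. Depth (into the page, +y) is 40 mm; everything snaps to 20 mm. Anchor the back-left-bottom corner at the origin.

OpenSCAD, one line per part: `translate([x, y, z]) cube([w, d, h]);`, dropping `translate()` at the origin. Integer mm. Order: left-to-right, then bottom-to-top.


cube([40, 40, 2000]);
translate([40, 0, 320]) cube([280, 40, 40]);
translate([40, 0, 640]) cube([280, 40, 40]);
translate([40, 0, 960]) cube([280, 40, 40]);
translate([40, 0, 1280]) cube([280, 40, 40]);
translate([40, 0, 1600]) cube([280, 40, 40]);
translate([320, 0, 0]) cube([40, 40, 2000]);


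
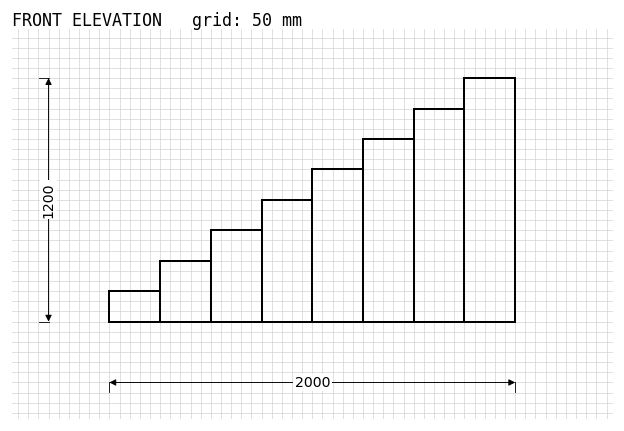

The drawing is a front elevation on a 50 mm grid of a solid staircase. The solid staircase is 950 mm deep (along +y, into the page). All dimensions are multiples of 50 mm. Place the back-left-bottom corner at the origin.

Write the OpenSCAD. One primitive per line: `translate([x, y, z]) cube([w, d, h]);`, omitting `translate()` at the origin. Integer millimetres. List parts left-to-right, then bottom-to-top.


cube([250, 950, 150]);
translate([250, 0, 0]) cube([250, 950, 300]);
translate([500, 0, 0]) cube([250, 950, 450]);
translate([750, 0, 0]) cube([250, 950, 600]);
translate([1000, 0, 0]) cube([250, 950, 750]);
translate([1250, 0, 0]) cube([250, 950, 900]);
translate([1500, 0, 0]) cube([250, 950, 1050]);
translate([1750, 0, 0]) cube([250, 950, 1200]);


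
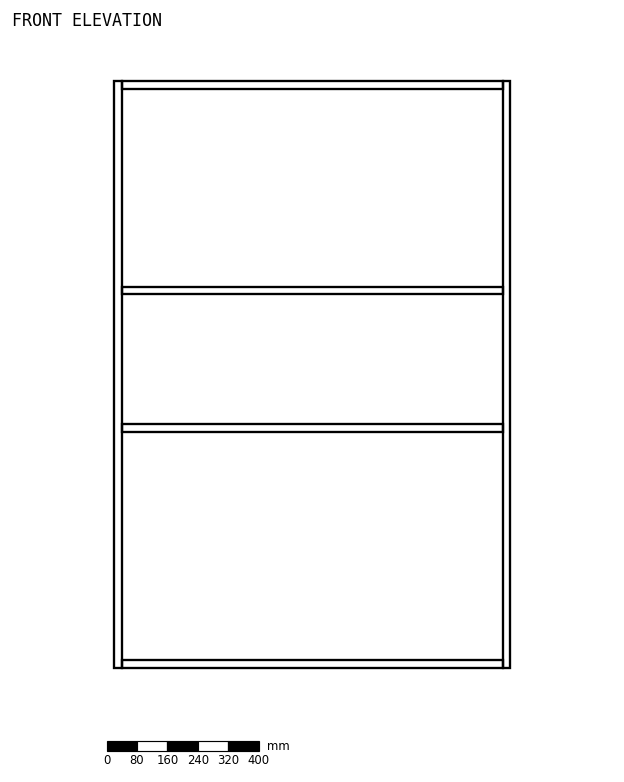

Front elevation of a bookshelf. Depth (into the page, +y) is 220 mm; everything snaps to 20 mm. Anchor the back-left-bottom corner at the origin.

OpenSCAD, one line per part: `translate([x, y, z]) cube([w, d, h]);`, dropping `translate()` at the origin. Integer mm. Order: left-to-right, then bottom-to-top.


cube([20, 220, 1540]);
translate([20, 0, 0]) cube([1000, 220, 20]);
translate([20, 0, 620]) cube([1000, 220, 20]);
translate([20, 0, 980]) cube([1000, 220, 20]);
translate([20, 0, 1520]) cube([1000, 220, 20]);
translate([1020, 0, 0]) cube([20, 220, 1540]);
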